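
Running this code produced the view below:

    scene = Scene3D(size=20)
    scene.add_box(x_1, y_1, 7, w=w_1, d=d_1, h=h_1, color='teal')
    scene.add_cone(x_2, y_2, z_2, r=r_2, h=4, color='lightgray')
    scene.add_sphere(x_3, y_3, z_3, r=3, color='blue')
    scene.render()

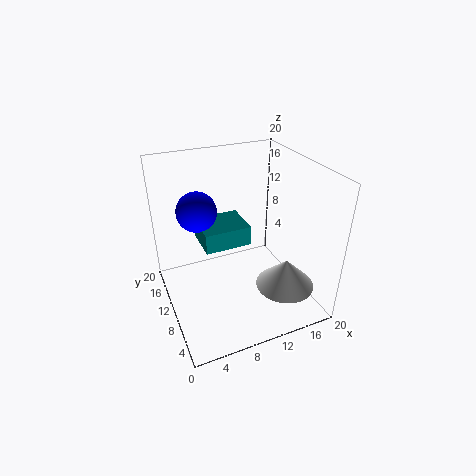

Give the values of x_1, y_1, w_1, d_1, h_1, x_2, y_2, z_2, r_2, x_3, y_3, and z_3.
x_1 = 6
y_1 = 12
w_1 = 7
d_1 = 6
h_1 = 3
x_2 = 15
y_2 = 5
z_2 = 4
r_2 = 4
x_3 = 6
y_3 = 16
z_3 = 12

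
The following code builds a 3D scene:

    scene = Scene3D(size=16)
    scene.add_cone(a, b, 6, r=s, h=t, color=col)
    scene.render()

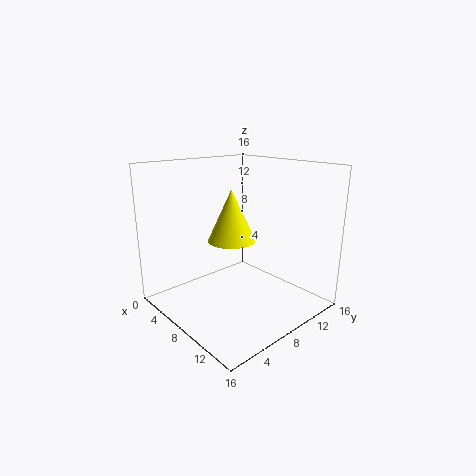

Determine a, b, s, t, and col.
a = 4
b = 10.5
s = 3
t = 6.5
col = 'yellow'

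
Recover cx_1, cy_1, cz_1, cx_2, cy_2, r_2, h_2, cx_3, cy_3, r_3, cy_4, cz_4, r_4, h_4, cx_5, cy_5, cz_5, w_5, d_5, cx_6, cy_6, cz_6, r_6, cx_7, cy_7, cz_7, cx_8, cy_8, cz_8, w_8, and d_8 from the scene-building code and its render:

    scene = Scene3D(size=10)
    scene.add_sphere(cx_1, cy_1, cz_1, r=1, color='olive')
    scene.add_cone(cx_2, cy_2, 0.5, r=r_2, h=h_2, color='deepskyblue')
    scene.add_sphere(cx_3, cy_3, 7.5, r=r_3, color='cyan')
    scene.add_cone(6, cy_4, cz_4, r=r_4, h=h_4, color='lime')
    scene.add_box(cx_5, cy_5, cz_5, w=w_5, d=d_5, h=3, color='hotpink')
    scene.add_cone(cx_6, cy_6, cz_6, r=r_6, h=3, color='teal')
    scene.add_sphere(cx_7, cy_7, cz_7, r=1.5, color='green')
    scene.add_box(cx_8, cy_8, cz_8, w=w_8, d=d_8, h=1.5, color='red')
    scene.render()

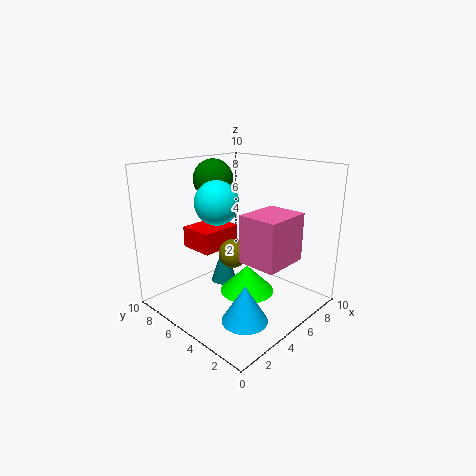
cx_1 = 4.5; cy_1 = 5; cz_1 = 4; cx_2 = 3; cy_2 = 2.5; r_2 = 1.5; h_2 = 2.5; cx_3 = 4; cy_3 = 6; r_3 = 1.5; cy_4 = 5; cz_4 = 0.5; r_4 = 2; h_4 = 2; cx_5 = 3; cy_5 = 0.5; cz_5 = 4.5; w_5 = 3; d_5 = 2.5; cx_6 = 6; cy_6 = 7.5; cz_6 = 0.5; r_6 = 1; cx_7 = 6; cy_7 = 8.5; cz_7 = 8.5; cx_8 = 3; cy_8 = 6; cz_8 = 4; w_8 = 3; d_8 = 2.5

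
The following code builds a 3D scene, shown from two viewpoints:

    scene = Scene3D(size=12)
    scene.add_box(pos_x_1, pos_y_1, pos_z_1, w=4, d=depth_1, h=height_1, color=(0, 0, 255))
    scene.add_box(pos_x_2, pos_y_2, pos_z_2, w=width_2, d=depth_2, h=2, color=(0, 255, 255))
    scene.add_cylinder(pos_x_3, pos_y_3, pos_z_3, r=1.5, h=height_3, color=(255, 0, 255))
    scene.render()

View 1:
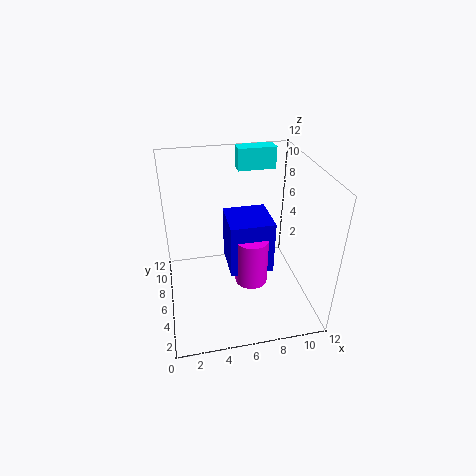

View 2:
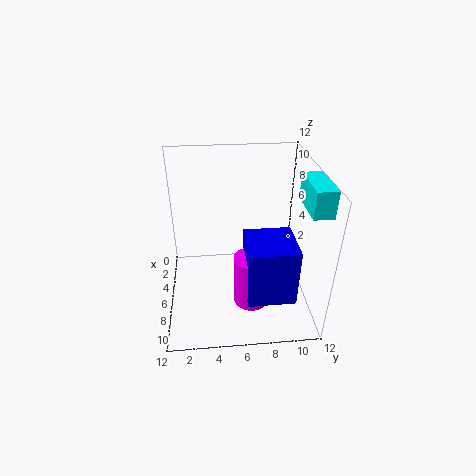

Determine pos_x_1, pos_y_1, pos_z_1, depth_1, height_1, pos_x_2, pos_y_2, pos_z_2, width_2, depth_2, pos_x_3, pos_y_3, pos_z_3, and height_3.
pos_x_1 = 5.5; pos_y_1 = 6.5; pos_z_1 = 1.5; depth_1 = 4; height_1 = 5; pos_x_2 = 7; pos_y_2 = 10.5; pos_z_2 = 10; width_2 = 3.5; depth_2 = 1.5; pos_x_3 = 7.5; pos_y_3 = 7; pos_z_3 = 0.5; height_3 = 4.5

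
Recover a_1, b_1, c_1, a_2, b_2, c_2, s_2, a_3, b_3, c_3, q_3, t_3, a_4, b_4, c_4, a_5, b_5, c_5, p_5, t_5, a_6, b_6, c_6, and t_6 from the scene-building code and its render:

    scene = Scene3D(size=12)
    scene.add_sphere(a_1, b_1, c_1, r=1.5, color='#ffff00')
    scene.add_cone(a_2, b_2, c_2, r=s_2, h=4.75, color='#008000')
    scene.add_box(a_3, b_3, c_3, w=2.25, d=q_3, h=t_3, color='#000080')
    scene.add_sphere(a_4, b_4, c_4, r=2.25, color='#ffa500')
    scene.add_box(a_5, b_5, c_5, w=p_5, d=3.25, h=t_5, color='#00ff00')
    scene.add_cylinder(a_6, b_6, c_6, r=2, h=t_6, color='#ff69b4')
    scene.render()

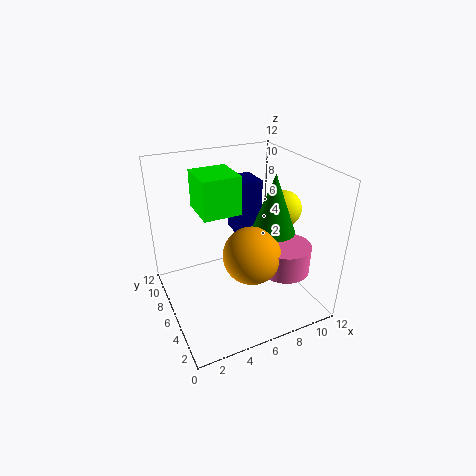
a_1 = 9.75; b_1 = 5.25; c_1 = 8.25; a_2 = 8.25; b_2 = 4.25; c_2 = 7; s_2 = 1.75; a_3 = 7.5; b_3 = 8.75; c_3 = 4.25; q_3 = 2.75; t_3 = 5.25; a_4 = 6; b_4 = 3.5; c_4 = 5.75; a_5 = 2.75; b_5 = 4.75; c_5 = 8.75; p_5 = 3; t_5 = 3; a_6 = 8.75; b_6 = 3; c_6 = 4; t_6 = 2.25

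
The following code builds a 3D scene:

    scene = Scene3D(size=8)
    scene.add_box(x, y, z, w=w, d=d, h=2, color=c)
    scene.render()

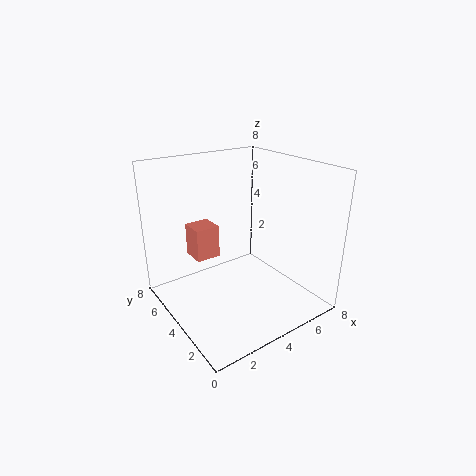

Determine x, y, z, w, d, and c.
x = 2.5, y = 6, z = 2, w = 1.5, d = 1.5, c = 'salmon'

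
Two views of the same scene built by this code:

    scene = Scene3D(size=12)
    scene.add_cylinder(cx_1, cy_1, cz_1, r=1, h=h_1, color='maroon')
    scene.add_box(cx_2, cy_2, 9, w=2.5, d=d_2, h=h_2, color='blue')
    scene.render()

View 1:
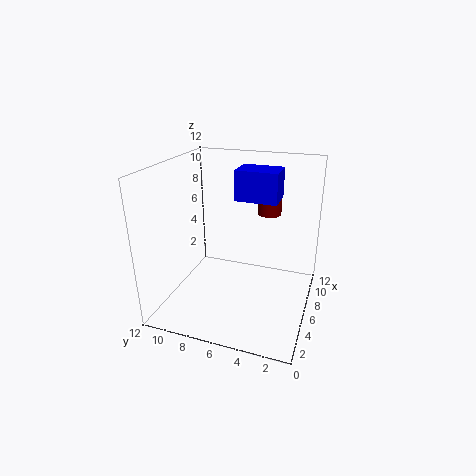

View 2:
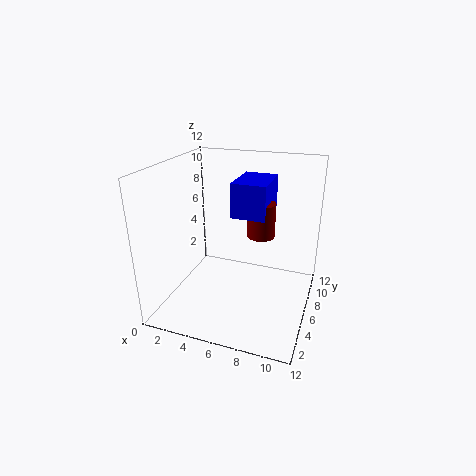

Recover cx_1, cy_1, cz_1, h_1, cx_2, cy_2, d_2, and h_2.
cx_1 = 8.5, cy_1 = 4, cz_1 = 7.5, h_1 = 2.5, cx_2 = 6.5, cy_2 = 3, d_2 = 3.5, h_2 = 2.5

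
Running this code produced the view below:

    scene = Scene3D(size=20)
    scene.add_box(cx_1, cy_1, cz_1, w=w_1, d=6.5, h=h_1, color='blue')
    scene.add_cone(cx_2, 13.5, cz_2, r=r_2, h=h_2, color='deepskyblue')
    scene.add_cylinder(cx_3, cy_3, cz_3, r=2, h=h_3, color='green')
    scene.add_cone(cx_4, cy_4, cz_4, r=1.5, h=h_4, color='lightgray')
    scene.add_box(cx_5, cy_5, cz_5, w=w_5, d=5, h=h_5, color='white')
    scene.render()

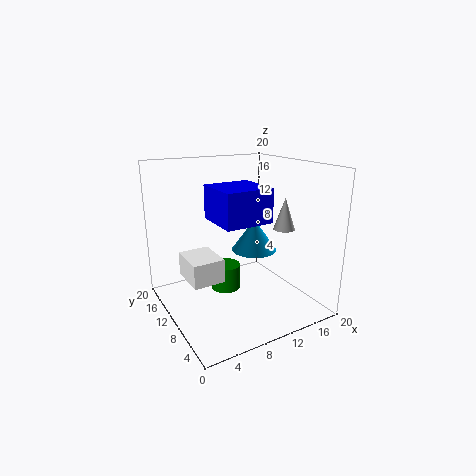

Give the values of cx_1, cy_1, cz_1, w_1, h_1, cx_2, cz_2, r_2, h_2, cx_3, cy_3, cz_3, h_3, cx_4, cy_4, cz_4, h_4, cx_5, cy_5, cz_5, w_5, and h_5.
cx_1 = 6
cy_1 = 5.5
cz_1 = 13
w_1 = 6.5
h_1 = 4.5
cx_2 = 15
cz_2 = 6
r_2 = 3.5
h_2 = 5
cx_3 = 8
cy_3 = 10
cz_3 = 3
h_3 = 3.5
cx_4 = 16
cy_4 = 7.5
cz_4 = 11
h_4 = 4.5
cx_5 = 1.5
cy_5 = 5.5
cz_5 = 6.5
w_5 = 4
h_5 = 3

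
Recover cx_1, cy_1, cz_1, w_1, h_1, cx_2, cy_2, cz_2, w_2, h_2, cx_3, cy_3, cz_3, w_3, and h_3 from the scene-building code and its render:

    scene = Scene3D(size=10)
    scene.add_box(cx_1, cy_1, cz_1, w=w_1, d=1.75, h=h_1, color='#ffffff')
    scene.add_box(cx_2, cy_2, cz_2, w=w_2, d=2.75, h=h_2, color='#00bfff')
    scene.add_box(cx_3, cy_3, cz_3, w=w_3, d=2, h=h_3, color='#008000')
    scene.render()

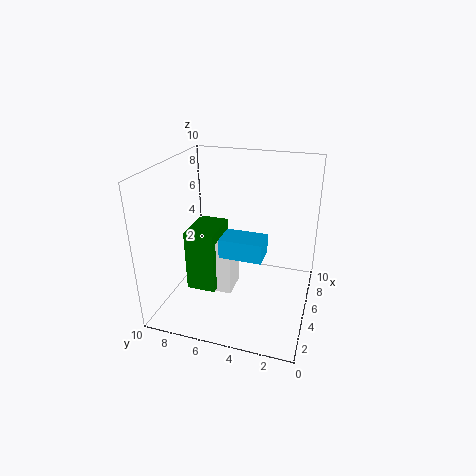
cx_1 = 3.25
cy_1 = 5
cz_1 = 1.5
w_1 = 2
h_1 = 3.75
cx_2 = 2.5
cy_2 = 2.75
cz_2 = 4.75
w_2 = 1.75
h_2 = 1.25
cx_3 = 2.75
cy_3 = 6
cz_3 = 1.75
w_3 = 3
h_3 = 4.25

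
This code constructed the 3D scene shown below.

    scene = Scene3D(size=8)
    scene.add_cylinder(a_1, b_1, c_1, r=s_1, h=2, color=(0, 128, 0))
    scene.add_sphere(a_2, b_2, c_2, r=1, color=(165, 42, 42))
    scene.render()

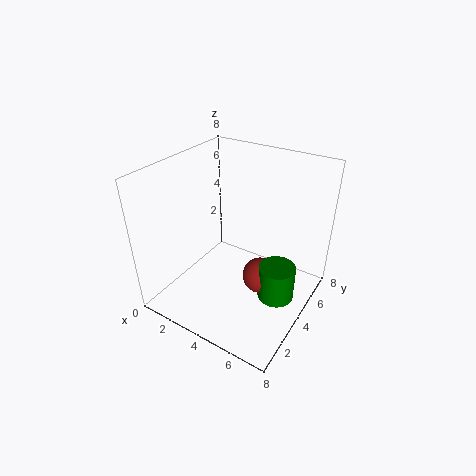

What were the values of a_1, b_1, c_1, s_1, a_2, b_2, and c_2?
a_1 = 6.5, b_1 = 4, c_1 = 1, s_1 = 1, a_2 = 5.5, b_2 = 4, c_2 = 2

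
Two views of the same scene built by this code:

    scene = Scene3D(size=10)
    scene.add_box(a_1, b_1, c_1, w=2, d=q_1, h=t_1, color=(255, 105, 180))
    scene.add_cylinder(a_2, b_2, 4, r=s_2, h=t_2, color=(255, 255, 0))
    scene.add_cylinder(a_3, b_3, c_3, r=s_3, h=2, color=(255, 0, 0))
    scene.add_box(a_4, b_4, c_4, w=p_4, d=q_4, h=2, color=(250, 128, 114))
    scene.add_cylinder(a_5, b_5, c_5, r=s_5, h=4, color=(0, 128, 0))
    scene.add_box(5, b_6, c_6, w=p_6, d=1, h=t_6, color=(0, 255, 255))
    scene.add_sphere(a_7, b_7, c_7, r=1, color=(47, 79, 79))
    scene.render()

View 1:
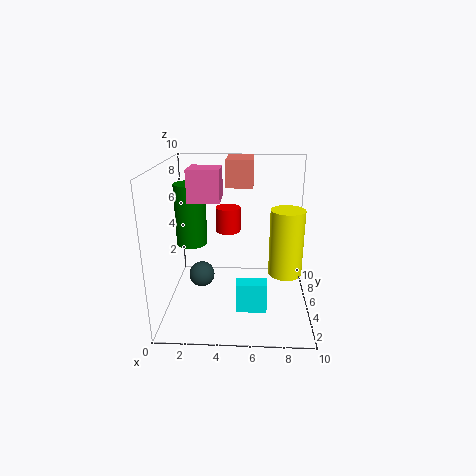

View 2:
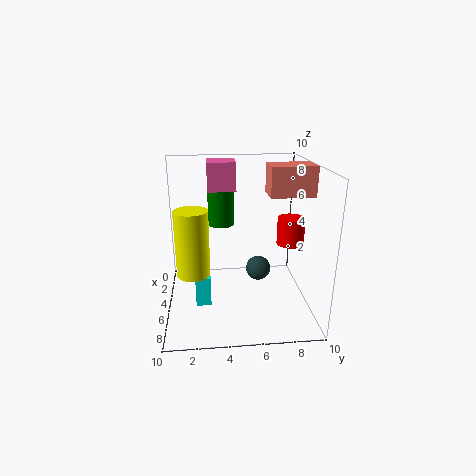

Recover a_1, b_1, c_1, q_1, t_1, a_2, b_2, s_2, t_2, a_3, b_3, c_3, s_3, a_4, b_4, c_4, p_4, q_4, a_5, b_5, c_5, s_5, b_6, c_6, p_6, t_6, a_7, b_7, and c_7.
a_1 = 2, b_1 = 3, c_1 = 8, q_1 = 2, t_1 = 2, a_2 = 8, b_2 = 2, s_2 = 1, t_2 = 4, a_3 = 4, b_3 = 9, c_3 = 4, s_3 = 1, a_4 = 4, b_4 = 7, c_4 = 8, p_4 = 2, q_4 = 3, a_5 = 2, b_5 = 4, c_5 = 5, s_5 = 1, b_6 = 2, c_6 = 1, p_6 = 2, t_6 = 2, a_7 = 2, b_7 = 7, c_7 = 1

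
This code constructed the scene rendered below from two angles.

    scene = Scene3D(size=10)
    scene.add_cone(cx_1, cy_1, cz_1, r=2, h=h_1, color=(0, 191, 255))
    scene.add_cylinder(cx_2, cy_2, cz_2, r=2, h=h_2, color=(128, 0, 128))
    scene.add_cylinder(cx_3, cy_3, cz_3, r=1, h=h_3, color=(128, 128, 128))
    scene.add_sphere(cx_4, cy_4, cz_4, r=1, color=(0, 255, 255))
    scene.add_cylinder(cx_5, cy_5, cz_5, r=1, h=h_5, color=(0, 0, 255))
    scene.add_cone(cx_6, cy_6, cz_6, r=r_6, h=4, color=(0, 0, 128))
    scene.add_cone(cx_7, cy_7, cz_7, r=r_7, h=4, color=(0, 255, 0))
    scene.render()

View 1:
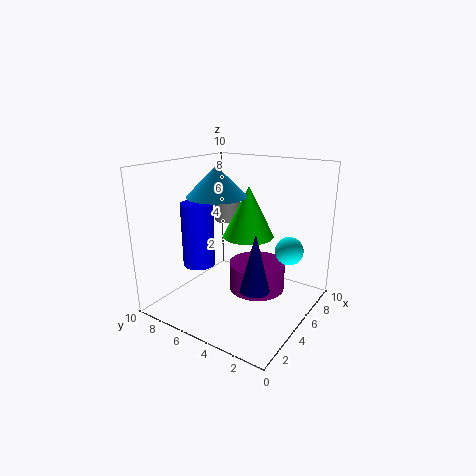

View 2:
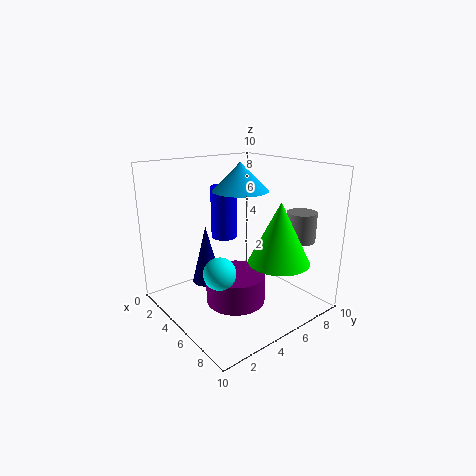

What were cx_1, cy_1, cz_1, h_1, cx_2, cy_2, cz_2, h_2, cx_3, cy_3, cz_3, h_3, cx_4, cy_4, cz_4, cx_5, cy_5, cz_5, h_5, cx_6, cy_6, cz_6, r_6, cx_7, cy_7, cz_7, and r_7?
cx_1 = 4, cy_1 = 6, cz_1 = 8, h_1 = 2, cx_2 = 6, cy_2 = 4, cz_2 = 1, h_2 = 2, cx_3 = 8, cy_3 = 8, cz_3 = 5, h_3 = 2, cx_4 = 7, cy_4 = 2, cz_4 = 4, cx_5 = 2, cy_5 = 6, cz_5 = 4, h_5 = 4, cx_6 = 4, cy_6 = 3, cz_6 = 2, r_6 = 1, cx_7 = 8, cy_7 = 6, cz_7 = 4, r_7 = 2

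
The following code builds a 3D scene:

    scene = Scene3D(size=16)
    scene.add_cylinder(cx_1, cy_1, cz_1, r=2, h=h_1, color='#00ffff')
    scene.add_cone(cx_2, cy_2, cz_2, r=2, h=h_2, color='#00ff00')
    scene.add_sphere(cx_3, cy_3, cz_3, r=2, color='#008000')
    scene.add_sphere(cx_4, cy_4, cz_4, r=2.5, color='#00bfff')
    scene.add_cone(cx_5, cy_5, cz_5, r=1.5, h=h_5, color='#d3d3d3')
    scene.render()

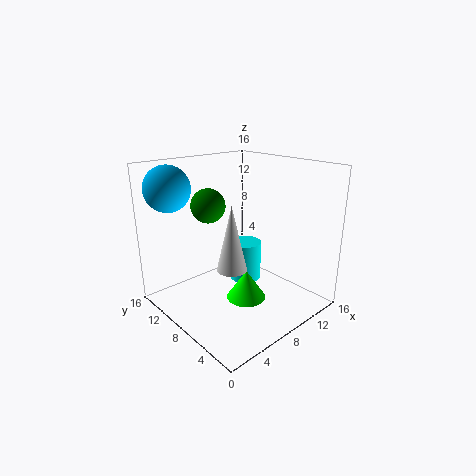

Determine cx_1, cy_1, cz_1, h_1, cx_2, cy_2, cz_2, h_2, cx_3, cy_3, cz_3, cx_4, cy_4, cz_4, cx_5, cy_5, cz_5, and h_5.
cx_1 = 12; cy_1 = 11; cz_1 = 0.5; h_1 = 5; cx_2 = 6; cy_2 = 4.5; cz_2 = 3; h_2 = 3; cx_3 = 7; cy_3 = 12; cz_3 = 11; cx_4 = 2.5; cy_4 = 13; cz_4 = 13.5; cx_5 = 4.5; cy_5 = 5; cz_5 = 6.5; h_5 = 6.5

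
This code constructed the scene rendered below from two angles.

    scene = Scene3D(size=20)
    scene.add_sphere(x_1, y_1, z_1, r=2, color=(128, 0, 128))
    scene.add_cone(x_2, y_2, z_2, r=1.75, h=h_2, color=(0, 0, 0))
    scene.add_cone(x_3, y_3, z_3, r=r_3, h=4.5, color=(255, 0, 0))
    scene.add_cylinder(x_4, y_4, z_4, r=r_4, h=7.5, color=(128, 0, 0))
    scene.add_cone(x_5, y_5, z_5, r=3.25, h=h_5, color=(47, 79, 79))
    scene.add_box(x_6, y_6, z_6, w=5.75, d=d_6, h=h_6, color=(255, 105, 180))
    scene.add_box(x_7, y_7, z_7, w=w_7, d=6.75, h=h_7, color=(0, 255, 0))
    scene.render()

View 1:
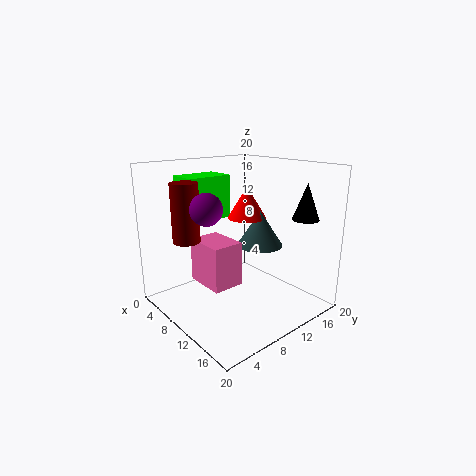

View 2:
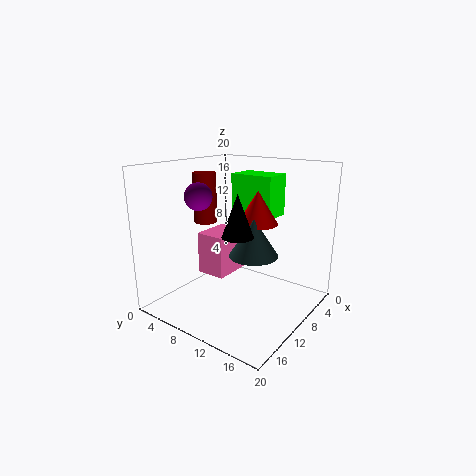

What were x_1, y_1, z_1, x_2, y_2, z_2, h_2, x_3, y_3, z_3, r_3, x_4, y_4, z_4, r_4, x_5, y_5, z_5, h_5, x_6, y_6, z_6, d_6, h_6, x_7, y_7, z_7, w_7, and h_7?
x_1 = 11.25
y_1 = 4
z_1 = 15.25
x_2 = 17.25
y_2 = 15.25
z_2 = 13.25
h_2 = 4.75
x_3 = 9
y_3 = 12.5
z_3 = 12.25
r_3 = 2.75
x_4 = 8.5
y_4 = 2.75
z_4 = 10.75
r_4 = 1.75
x_5 = 11
y_5 = 13.25
z_5 = 8.5
h_5 = 5
x_6 = 6.5
y_6 = 4.5
z_6 = 4.25
d_6 = 4.25
h_6 = 6
x_7 = 1
y_7 = 5.5
z_7 = 11.75
w_7 = 4.5
h_7 = 6.25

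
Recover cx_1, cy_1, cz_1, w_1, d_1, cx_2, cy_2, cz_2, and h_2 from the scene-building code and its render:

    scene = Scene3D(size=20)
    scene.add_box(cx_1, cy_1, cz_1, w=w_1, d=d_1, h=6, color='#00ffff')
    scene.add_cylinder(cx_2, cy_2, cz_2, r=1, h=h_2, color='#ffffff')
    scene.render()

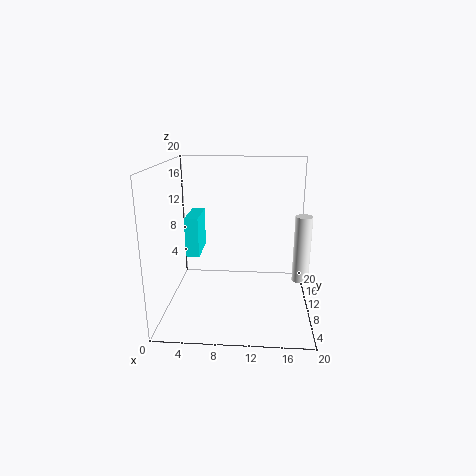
cx_1 = 2, cy_1 = 12, cz_1 = 6, w_1 = 2, d_1 = 6, cx_2 = 18, cy_2 = 4, cz_2 = 7, h_2 = 8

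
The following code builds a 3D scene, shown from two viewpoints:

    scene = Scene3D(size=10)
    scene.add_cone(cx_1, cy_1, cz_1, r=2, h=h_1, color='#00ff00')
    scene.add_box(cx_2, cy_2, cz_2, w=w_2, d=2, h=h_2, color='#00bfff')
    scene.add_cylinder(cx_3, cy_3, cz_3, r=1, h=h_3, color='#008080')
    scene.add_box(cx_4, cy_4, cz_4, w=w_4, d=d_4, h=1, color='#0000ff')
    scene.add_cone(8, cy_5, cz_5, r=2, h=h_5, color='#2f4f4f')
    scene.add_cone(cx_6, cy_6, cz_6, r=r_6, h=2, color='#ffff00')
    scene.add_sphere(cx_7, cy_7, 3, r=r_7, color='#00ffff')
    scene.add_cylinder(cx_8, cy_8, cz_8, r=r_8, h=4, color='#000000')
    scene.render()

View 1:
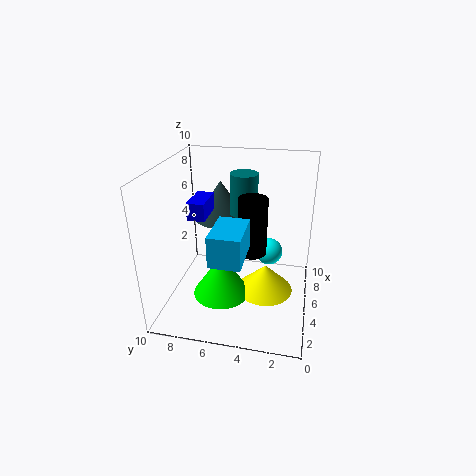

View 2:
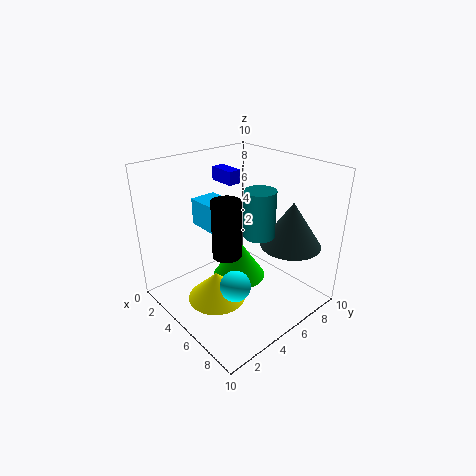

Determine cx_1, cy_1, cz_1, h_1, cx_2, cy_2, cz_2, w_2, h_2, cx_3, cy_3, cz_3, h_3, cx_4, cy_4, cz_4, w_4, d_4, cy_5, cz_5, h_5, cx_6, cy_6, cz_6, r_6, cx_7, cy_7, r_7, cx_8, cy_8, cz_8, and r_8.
cx_1 = 4
cy_1 = 6
cz_1 = 1
h_1 = 3
cx_2 = 1
cy_2 = 4
cz_2 = 5
w_2 = 3
h_2 = 2
cx_3 = 7
cy_3 = 5
cz_3 = 6
h_3 = 3
cx_4 = 1
cy_4 = 6
cz_4 = 8
w_4 = 2
d_4 = 1
cy_5 = 7
cz_5 = 5
h_5 = 3
cx_6 = 5
cy_6 = 3
cz_6 = 1
r_6 = 2
cx_7 = 7
cy_7 = 3
r_7 = 1
cx_8 = 5
cy_8 = 4
cz_8 = 4
r_8 = 1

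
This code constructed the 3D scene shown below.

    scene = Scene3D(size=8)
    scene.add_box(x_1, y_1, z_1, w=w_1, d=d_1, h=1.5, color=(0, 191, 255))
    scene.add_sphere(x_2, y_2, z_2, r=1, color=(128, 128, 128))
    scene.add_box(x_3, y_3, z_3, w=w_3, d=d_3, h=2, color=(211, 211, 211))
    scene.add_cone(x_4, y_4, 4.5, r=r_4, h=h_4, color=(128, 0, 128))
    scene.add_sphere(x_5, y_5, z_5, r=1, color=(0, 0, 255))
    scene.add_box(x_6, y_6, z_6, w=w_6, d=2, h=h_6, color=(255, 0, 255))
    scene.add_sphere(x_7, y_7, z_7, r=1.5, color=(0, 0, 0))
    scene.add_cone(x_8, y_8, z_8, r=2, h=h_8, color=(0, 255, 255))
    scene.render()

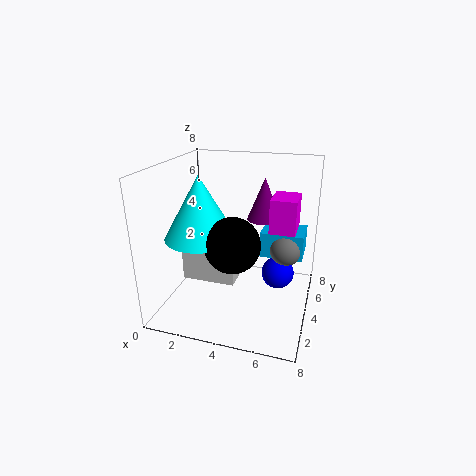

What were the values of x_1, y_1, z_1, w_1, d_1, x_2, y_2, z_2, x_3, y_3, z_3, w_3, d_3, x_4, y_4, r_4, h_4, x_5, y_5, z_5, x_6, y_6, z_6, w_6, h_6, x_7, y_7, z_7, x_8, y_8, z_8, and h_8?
x_1 = 5
y_1 = 5
z_1 = 2.5
w_1 = 2.5
d_1 = 2
x_2 = 6.5
y_2 = 5.5
z_2 = 3
x_3 = 1
y_3 = 3
z_3 = 1.5
w_3 = 3
d_3 = 2
x_4 = 5
y_4 = 6
r_4 = 1
h_4 = 2.5
x_5 = 6
y_5 = 6
z_5 = 1
x_6 = 5.5
y_6 = 5
z_6 = 4
w_6 = 1.5
h_6 = 2
x_7 = 4
y_7 = 3
z_7 = 4
x_8 = 2
y_8 = 3.5
z_8 = 4
h_8 = 3.5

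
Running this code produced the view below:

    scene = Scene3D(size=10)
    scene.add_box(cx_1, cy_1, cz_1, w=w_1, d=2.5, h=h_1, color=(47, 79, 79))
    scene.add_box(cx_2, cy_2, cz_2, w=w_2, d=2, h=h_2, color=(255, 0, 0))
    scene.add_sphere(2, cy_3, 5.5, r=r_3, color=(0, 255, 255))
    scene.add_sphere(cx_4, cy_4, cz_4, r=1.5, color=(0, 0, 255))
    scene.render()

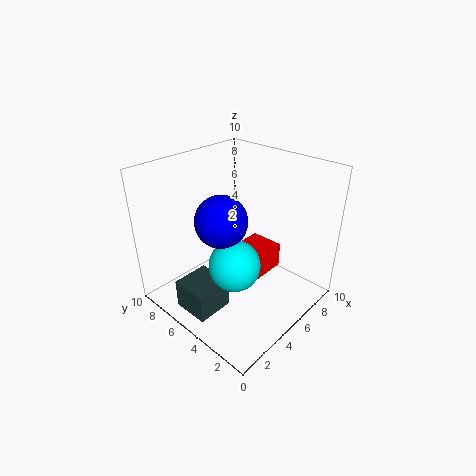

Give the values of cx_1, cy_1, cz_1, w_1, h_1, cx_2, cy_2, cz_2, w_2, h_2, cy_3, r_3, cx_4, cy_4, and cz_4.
cx_1 = 0.5, cy_1 = 4, cz_1 = 1, w_1 = 2.5, h_1 = 2, cx_2 = 2.5, cy_2 = 1.5, cz_2 = 4.5, w_2 = 2.5, h_2 = 1.5, cy_3 = 2.5, r_3 = 1.5, cx_4 = 2, cy_4 = 3.5, cz_4 = 8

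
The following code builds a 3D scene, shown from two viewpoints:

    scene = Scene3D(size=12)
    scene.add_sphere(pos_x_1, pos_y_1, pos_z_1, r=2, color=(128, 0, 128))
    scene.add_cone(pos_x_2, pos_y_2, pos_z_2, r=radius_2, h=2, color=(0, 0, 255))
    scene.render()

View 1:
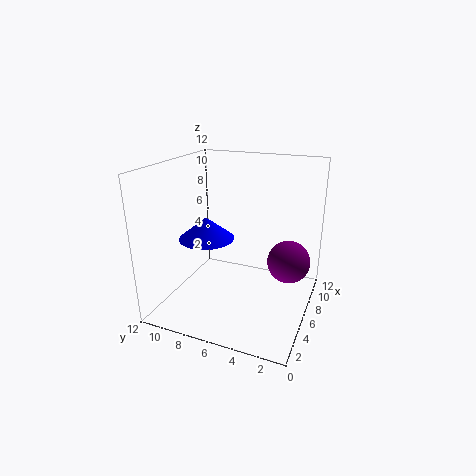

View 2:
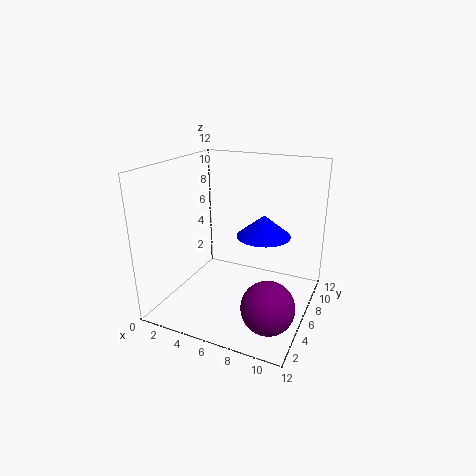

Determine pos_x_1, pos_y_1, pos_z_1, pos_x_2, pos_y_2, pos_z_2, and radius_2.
pos_x_1 = 10, pos_y_1 = 2.5, pos_z_1 = 2.5, pos_x_2 = 7, pos_y_2 = 9.5, pos_z_2 = 5, radius_2 = 2.5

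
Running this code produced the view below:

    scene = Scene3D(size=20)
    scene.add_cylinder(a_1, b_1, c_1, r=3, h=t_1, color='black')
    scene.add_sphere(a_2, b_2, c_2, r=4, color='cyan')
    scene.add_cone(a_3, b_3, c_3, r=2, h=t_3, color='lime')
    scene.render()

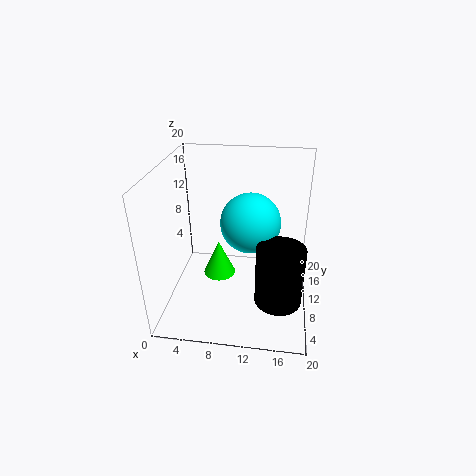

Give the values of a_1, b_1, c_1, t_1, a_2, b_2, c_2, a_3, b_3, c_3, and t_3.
a_1 = 16; b_1 = 4.5; c_1 = 4.5; t_1 = 7.75; a_2 = 11.75; b_2 = 9.5; c_2 = 12.75; a_3 = 8.25; b_3 = 5.5; c_3 = 7.5; t_3 = 4.5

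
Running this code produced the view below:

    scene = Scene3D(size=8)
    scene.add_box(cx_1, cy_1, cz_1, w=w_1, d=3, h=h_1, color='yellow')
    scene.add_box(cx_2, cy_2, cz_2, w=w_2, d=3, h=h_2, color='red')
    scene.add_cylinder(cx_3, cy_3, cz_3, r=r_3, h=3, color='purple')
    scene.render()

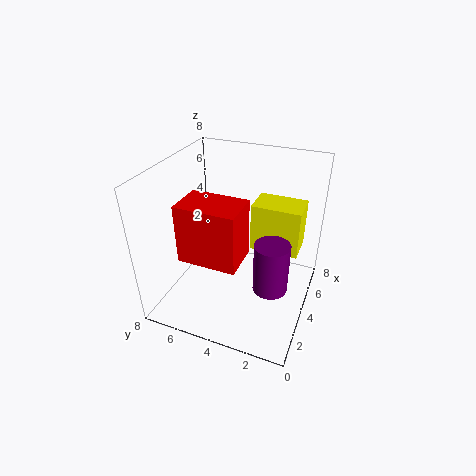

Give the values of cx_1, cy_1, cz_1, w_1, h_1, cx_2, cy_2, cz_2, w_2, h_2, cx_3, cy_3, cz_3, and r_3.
cx_1 = 6
cy_1 = 1
cz_1 = 2
w_1 = 2
h_1 = 3
cx_2 = 1
cy_2 = 3
cz_2 = 4
w_2 = 2
h_2 = 3
cx_3 = 4
cy_3 = 2
cz_3 = 1
r_3 = 1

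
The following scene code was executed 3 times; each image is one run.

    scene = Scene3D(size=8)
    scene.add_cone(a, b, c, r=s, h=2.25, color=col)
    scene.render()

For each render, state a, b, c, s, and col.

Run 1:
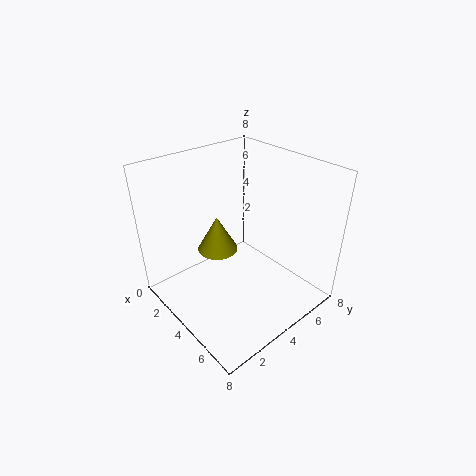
a = 1.75
b = 4.25
c = 2
s = 1.25
col = 'olive'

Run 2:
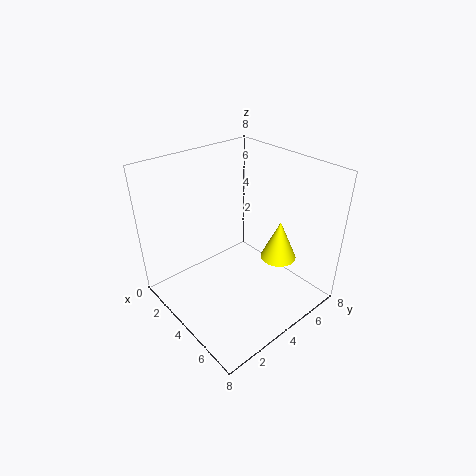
a = 5.5
b = 5.75
c = 2.75
s = 1
col = 'yellow'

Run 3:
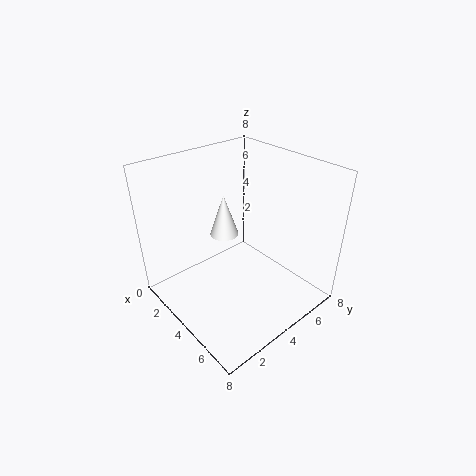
a = 3.75
b = 3.25
c = 4.5
s = 0.75
col = 'white'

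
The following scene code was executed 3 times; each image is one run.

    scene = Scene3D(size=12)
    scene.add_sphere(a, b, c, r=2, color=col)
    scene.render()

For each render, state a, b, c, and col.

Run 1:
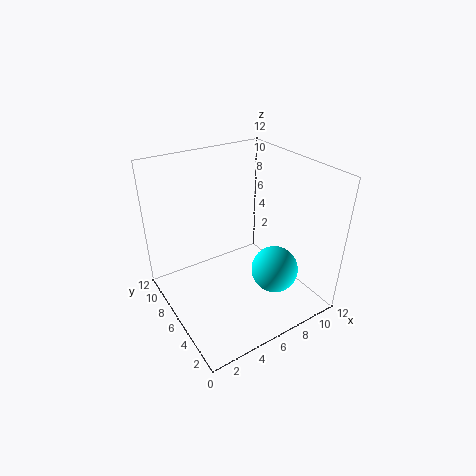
a = 8.5; b = 4; c = 3; col = 'cyan'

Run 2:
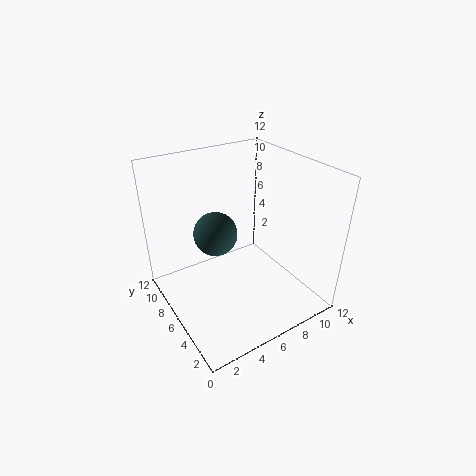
a = 5.5; b = 9; c = 5; col = 'darkslategray'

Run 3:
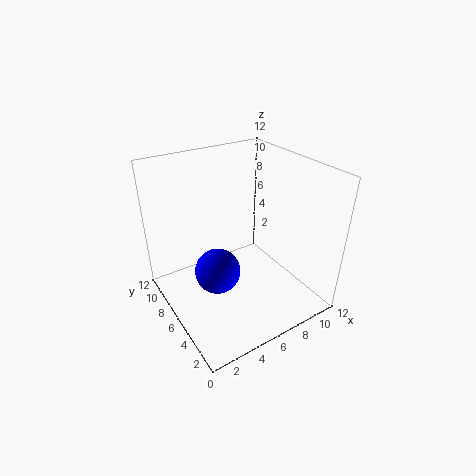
a = 4.5; b = 7; c = 2.5; col = 'blue'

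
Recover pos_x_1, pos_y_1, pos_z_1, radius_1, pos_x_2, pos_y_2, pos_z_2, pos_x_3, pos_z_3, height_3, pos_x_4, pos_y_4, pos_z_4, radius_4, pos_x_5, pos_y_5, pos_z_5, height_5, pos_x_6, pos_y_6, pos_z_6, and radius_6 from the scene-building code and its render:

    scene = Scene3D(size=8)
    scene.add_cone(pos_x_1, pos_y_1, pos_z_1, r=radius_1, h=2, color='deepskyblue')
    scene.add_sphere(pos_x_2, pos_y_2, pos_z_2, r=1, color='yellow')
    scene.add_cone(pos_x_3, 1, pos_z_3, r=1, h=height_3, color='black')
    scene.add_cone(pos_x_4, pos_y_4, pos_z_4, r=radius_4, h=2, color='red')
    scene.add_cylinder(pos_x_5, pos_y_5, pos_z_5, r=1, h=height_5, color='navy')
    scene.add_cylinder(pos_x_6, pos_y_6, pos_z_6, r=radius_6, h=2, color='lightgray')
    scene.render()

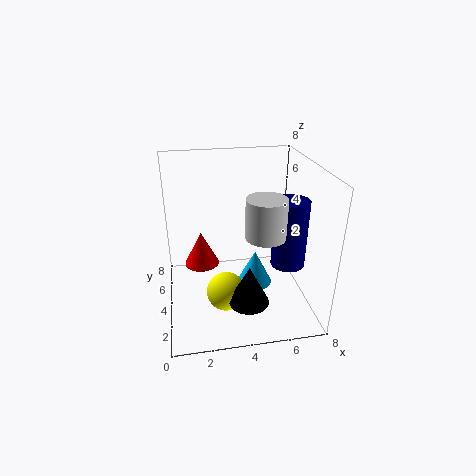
pos_x_1 = 5, pos_y_1 = 4, pos_z_1 = 1, radius_1 = 1, pos_x_2 = 3, pos_y_2 = 2, pos_z_2 = 2, pos_x_3 = 4, pos_z_3 = 2, height_3 = 2, pos_x_4 = 2, pos_y_4 = 5, pos_z_4 = 2, radius_4 = 1, pos_x_5 = 7, pos_y_5 = 4, pos_z_5 = 2, height_5 = 4, pos_x_6 = 5, pos_y_6 = 2, pos_z_6 = 5, radius_6 = 1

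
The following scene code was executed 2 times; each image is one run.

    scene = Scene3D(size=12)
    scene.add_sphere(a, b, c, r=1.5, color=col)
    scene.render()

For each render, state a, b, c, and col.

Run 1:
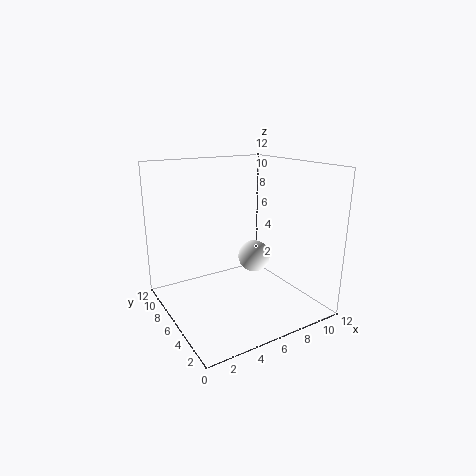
a = 9
b = 8
c = 3
col = 'white'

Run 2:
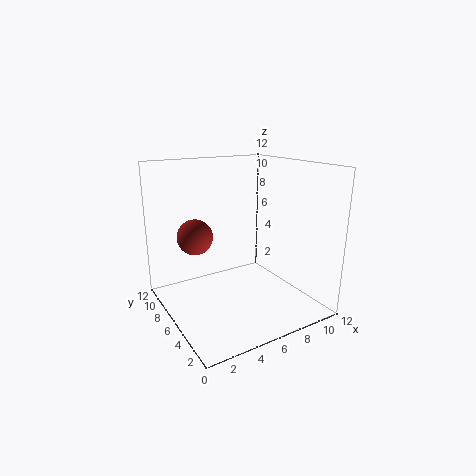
a = 3
b = 8
c = 6
col = 'brown'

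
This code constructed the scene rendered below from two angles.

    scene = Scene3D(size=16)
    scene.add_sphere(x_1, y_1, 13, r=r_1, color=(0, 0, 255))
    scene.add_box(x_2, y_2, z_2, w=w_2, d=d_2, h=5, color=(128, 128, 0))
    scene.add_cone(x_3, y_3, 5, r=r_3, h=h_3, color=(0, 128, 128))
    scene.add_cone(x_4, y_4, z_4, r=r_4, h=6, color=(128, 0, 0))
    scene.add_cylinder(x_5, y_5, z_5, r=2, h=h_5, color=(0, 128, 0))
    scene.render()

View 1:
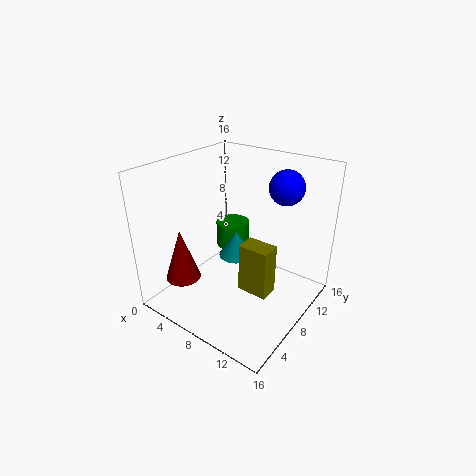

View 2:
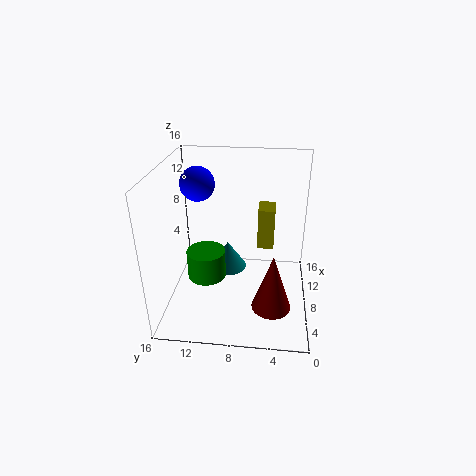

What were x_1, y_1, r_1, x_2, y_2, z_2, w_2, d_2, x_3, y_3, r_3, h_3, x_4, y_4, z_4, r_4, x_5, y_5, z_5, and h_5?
x_1 = 11; y_1 = 13; r_1 = 2; x_2 = 11; y_2 = 4; z_2 = 5; w_2 = 3; d_2 = 2; x_3 = 7; y_3 = 9; r_3 = 2; h_3 = 3; x_4 = 3; y_4 = 4; z_4 = 3; r_4 = 2; x_5 = 5; y_5 = 11; z_5 = 5; h_5 = 3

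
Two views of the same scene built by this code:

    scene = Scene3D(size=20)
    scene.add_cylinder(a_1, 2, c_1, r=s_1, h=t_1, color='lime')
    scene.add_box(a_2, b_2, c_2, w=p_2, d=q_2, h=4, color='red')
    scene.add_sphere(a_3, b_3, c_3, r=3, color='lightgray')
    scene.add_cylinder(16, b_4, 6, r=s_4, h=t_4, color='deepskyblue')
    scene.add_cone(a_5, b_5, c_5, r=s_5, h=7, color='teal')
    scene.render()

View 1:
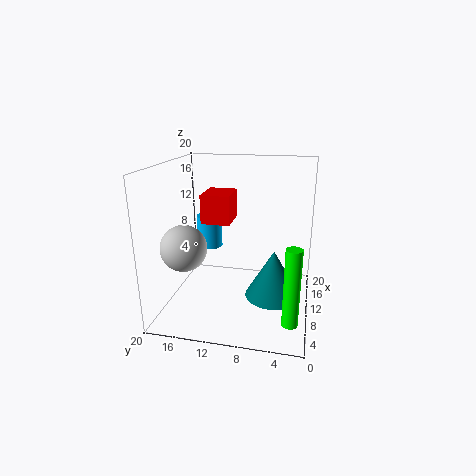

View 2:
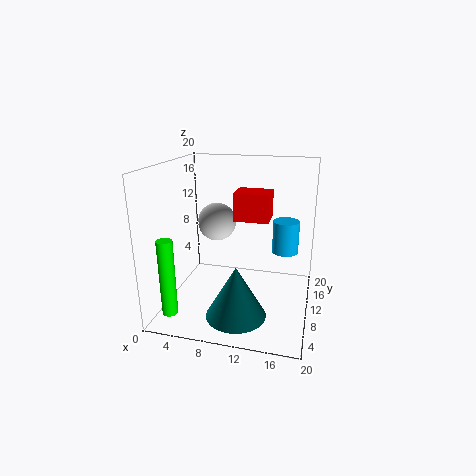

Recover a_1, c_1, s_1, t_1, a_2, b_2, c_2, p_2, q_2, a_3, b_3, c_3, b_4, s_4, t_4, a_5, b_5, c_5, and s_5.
a_1 = 3
c_1 = 2
s_1 = 1
t_1 = 10
a_2 = 9
b_2 = 11
c_2 = 12
p_2 = 5
q_2 = 4
a_3 = 5
b_3 = 16
c_3 = 10
b_4 = 16
s_4 = 2
t_4 = 5
a_5 = 11
b_5 = 5
c_5 = 1
s_5 = 4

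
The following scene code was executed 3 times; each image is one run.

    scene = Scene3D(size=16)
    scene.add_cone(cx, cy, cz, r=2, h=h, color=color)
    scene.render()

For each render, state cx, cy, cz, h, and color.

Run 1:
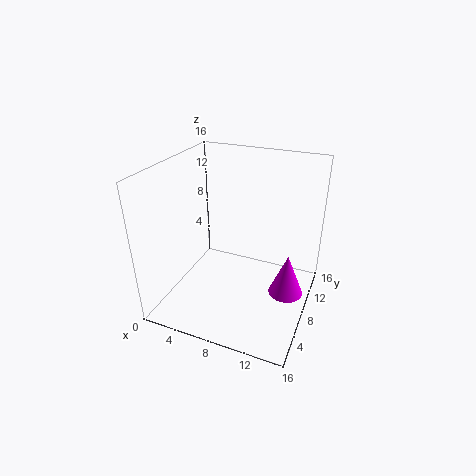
cx = 13.5
cy = 9.5
cz = 1
h = 5
color = 'magenta'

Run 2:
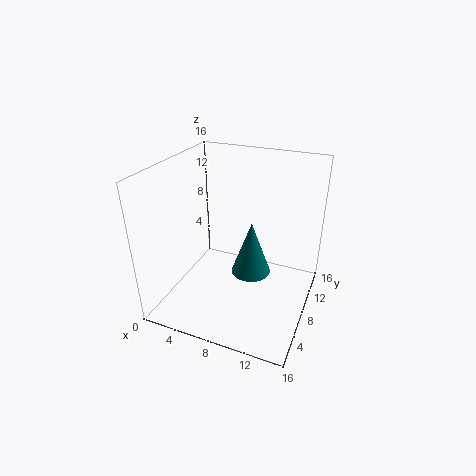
cx = 10.5
cy = 5.5
cz = 6
h = 5.5
color = 'teal'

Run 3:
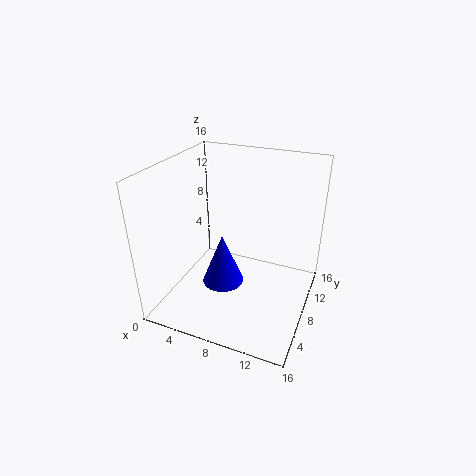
cx = 8.5
cy = 3
cz = 6
h = 5
color = 'blue'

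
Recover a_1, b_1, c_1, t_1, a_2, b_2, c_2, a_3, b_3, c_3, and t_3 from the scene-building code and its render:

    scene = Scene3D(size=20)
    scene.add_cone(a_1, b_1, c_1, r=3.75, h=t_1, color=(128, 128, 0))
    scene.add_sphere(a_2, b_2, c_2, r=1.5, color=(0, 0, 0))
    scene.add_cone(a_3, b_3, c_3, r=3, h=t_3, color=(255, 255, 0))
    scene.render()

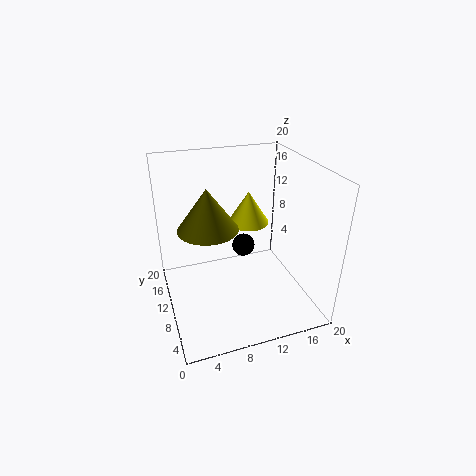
a_1 = 5.25; b_1 = 7.5; c_1 = 13.5; t_1 = 5.25; a_2 = 10.25; b_2 = 8.5; c_2 = 9.75; a_3 = 12.75; b_3 = 13.25; c_3 = 10.5; t_3 = 4.75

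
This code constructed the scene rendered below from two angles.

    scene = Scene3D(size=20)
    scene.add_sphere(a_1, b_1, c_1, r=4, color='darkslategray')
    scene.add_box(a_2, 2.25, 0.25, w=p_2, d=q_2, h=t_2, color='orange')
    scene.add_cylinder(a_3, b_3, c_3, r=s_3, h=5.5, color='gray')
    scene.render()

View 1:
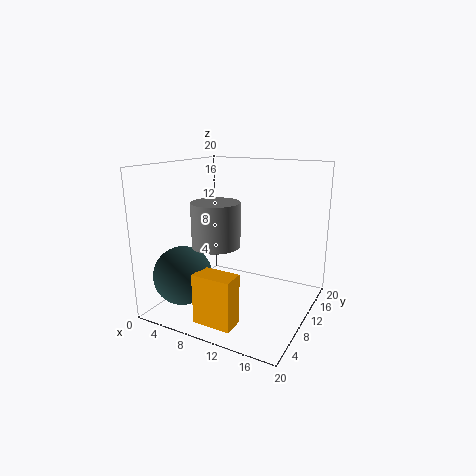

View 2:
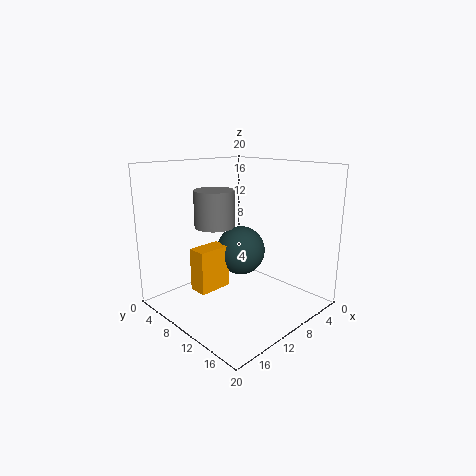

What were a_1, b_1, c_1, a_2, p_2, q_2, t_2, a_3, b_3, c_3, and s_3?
a_1 = 4.25
b_1 = 4.75
c_1 = 5.25
a_2 = 7.5
p_2 = 5.25
q_2 = 3
t_2 = 6.75
a_3 = 9.75
b_3 = 4.75
c_3 = 10.5
s_3 = 3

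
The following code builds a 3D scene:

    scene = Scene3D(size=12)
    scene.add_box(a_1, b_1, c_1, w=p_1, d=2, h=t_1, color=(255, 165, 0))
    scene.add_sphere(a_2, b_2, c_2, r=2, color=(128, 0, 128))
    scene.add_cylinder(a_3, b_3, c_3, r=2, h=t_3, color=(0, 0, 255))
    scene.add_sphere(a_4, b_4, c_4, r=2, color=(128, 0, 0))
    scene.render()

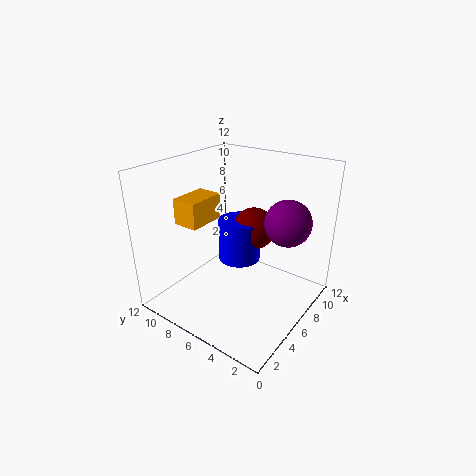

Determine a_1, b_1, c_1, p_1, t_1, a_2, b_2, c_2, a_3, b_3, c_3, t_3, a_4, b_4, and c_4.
a_1 = 2, b_1 = 7, c_1 = 8, p_1 = 3, t_1 = 2, a_2 = 9, b_2 = 3, c_2 = 7, a_3 = 9, b_3 = 8, c_3 = 2, t_3 = 4, a_4 = 10, b_4 = 7, c_4 = 5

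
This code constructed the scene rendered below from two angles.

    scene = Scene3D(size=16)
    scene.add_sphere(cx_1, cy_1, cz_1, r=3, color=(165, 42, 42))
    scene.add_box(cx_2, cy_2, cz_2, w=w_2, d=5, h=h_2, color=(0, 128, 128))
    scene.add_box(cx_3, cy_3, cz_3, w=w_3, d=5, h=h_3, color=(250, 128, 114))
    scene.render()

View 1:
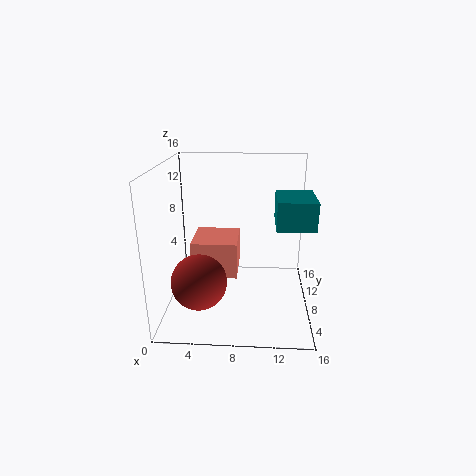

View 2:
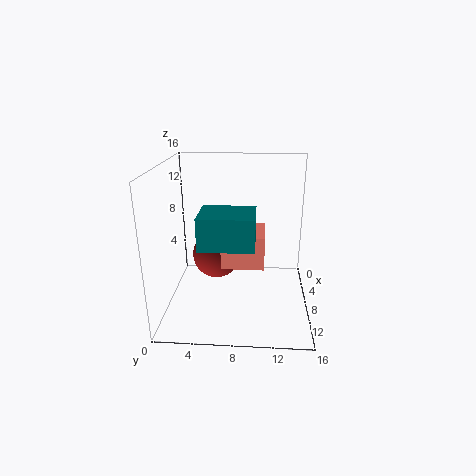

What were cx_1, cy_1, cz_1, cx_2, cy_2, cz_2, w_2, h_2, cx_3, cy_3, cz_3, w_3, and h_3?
cx_1 = 4; cy_1 = 5; cz_1 = 4; cx_2 = 12; cy_2 = 5; cz_2 = 10; w_2 = 4; h_2 = 3; cx_3 = 3; cy_3 = 6; cz_3 = 4; w_3 = 5; h_3 = 4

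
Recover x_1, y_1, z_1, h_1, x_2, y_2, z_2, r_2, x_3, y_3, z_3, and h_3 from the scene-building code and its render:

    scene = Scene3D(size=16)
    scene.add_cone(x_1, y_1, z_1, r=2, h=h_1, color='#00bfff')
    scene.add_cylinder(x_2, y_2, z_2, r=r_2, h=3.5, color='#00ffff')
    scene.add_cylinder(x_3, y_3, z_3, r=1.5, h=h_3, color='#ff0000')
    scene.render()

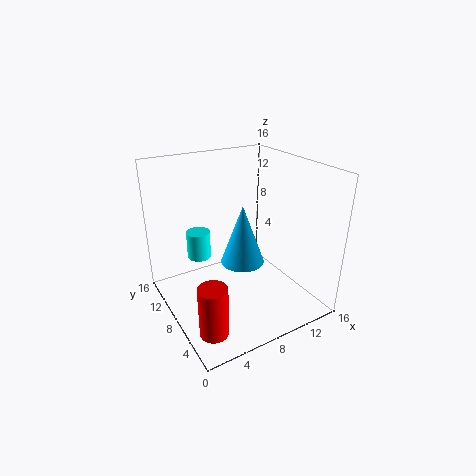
x_1 = 5.5; y_1 = 3; z_1 = 8.5; h_1 = 5.5; x_2 = 6; y_2 = 14.5; z_2 = 3; r_2 = 1.5; x_3 = 2.5; y_3 = 3.5; z_3 = 0.5; h_3 = 5.5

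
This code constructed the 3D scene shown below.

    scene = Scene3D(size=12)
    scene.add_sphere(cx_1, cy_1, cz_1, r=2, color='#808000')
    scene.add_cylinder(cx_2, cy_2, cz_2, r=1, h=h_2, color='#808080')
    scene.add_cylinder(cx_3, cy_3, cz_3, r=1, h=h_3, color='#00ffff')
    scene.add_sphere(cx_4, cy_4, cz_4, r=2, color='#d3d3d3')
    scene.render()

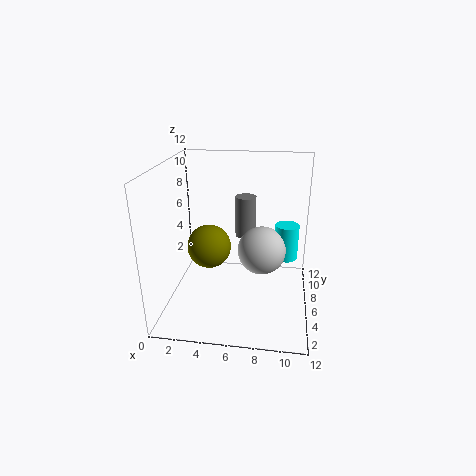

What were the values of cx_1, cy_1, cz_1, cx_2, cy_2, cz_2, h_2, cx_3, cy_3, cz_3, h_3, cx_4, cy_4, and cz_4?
cx_1 = 3
cy_1 = 8
cz_1 = 4
cx_2 = 6
cy_2 = 11
cz_2 = 4
h_2 = 4
cx_3 = 10
cy_3 = 7
cz_3 = 4
h_3 = 3
cx_4 = 8
cy_4 = 6
cz_4 = 5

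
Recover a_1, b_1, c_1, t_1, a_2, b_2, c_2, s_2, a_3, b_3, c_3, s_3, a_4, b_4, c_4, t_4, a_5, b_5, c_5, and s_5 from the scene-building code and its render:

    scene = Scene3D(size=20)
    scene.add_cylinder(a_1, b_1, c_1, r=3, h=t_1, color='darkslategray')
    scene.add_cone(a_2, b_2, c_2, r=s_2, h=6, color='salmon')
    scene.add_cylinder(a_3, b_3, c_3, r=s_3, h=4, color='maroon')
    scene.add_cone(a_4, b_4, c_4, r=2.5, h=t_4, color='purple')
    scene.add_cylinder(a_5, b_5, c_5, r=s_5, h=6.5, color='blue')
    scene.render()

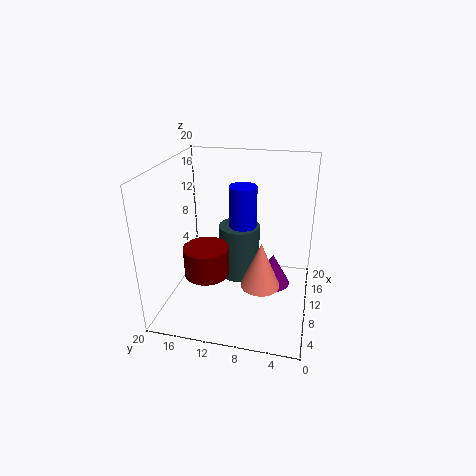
a_1 = 13; b_1 = 10.5; c_1 = 2.5; t_1 = 8; a_2 = 5.5; b_2 = 6; c_2 = 6; s_2 = 2.5; a_3 = 6.5; b_3 = 13.5; c_3 = 6; s_3 = 3; a_4 = 10; b_4 = 5; c_4 = 3.5; t_4 = 4.5; a_5 = 13; b_5 = 10; c_5 = 10; s_5 = 2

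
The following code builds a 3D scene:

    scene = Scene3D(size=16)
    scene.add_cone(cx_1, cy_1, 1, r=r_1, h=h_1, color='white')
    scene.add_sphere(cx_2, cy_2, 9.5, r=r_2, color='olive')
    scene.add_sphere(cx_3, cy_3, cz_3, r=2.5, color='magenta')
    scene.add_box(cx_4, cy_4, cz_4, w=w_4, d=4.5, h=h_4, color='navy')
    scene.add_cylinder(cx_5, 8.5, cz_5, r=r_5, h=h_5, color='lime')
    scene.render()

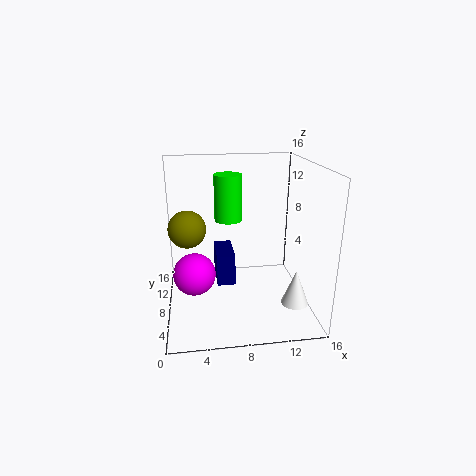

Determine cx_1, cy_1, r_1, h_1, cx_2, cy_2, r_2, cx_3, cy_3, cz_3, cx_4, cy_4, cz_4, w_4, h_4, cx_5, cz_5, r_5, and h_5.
cx_1 = 14; cy_1 = 5; r_1 = 1.5; h_1 = 4; cx_2 = 2.5; cy_2 = 7.5; r_2 = 2; cx_3 = 3; cy_3 = 9.5; cz_3 = 3; cx_4 = 5.5; cy_4 = 6.5; cz_4 = 3; w_4 = 2; h_4 = 3.5; cx_5 = 7; cz_5 = 10; r_5 = 1.5; h_5 = 5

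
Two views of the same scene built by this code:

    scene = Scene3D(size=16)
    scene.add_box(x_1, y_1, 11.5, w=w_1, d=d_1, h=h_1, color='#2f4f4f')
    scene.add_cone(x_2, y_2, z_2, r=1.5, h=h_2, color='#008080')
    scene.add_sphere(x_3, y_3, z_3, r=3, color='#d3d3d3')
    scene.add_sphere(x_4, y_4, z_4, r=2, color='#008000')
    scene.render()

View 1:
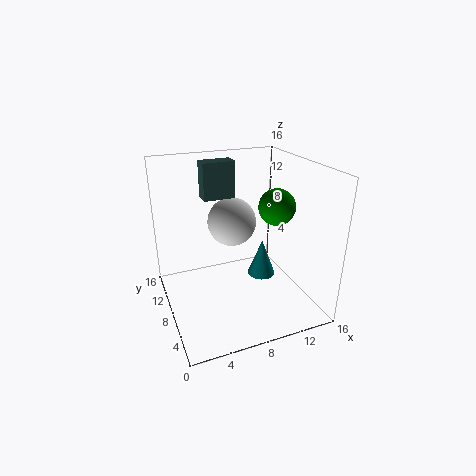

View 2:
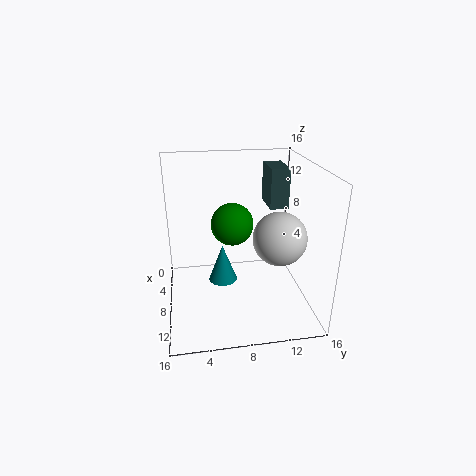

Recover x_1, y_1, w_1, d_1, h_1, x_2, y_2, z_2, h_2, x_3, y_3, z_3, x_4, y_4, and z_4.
x_1 = 5.25, y_1 = 11.25, w_1 = 3.75, d_1 = 2, h_1 = 4.25, x_2 = 10, y_2 = 6, z_2 = 4.25, h_2 = 4, x_3 = 9, y_3 = 12.5, z_3 = 8, x_4 = 12, y_4 = 6.75, z_4 = 11.5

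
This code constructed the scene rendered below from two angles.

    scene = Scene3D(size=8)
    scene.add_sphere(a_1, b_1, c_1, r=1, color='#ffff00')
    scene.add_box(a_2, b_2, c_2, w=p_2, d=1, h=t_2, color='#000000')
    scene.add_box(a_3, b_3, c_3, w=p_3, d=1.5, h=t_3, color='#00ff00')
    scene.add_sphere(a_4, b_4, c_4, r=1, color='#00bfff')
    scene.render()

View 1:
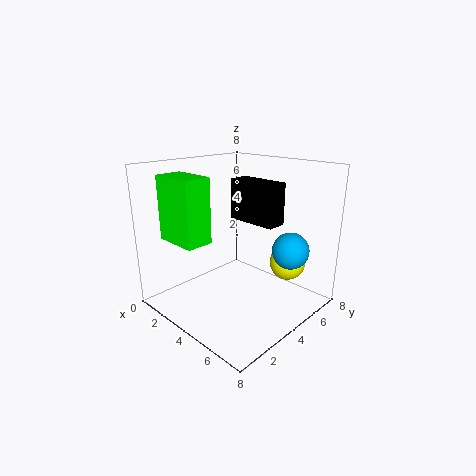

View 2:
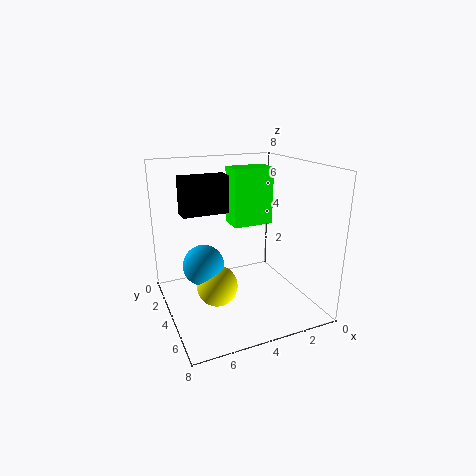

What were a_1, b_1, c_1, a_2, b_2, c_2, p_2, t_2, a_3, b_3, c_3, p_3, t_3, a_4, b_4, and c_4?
a_1 = 6
b_1 = 6
c_1 = 2.5
a_2 = 4.5
b_2 = 3
c_2 = 5.5
p_2 = 2.5
t_2 = 2
a_3 = 1
b_3 = 1
c_3 = 4
p_3 = 2.5
t_3 = 3.5
a_4 = 6.5
b_4 = 5.5
c_4 = 3.5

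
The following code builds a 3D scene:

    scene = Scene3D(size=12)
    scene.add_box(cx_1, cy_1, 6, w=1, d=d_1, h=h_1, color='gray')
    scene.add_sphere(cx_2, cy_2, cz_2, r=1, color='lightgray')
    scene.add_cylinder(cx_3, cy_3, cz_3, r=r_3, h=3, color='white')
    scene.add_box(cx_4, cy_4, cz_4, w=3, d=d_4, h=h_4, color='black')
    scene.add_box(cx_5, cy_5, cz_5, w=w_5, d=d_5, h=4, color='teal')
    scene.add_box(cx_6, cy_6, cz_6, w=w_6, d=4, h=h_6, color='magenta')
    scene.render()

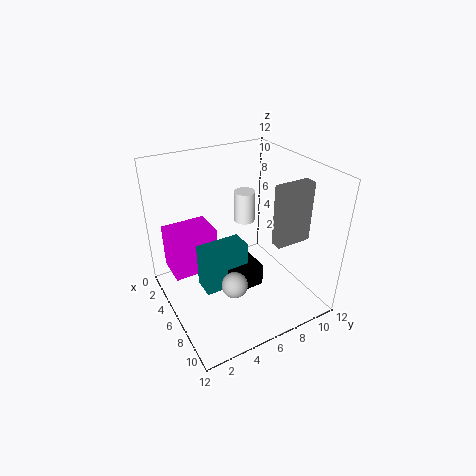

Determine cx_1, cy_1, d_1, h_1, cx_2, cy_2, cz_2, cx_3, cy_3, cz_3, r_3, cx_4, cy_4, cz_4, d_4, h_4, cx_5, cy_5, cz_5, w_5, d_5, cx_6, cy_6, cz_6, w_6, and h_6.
cx_1 = 8, cy_1 = 8, d_1 = 3, h_1 = 5, cx_2 = 9, cy_2 = 4, cz_2 = 4, cx_3 = 2, cy_3 = 9, cz_3 = 5, r_3 = 1, cx_4 = 4, cy_4 = 5, cz_4 = 1, d_4 = 3, h_4 = 2, cx_5 = 4, cy_5 = 3, cz_5 = 1, w_5 = 2, d_5 = 4, cx_6 = 1, cy_6 = 1, cz_6 = 2, w_6 = 3, h_6 = 4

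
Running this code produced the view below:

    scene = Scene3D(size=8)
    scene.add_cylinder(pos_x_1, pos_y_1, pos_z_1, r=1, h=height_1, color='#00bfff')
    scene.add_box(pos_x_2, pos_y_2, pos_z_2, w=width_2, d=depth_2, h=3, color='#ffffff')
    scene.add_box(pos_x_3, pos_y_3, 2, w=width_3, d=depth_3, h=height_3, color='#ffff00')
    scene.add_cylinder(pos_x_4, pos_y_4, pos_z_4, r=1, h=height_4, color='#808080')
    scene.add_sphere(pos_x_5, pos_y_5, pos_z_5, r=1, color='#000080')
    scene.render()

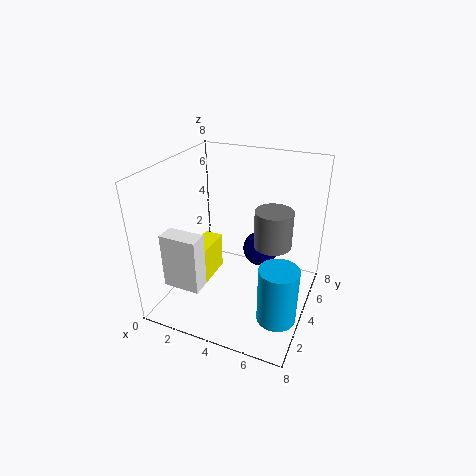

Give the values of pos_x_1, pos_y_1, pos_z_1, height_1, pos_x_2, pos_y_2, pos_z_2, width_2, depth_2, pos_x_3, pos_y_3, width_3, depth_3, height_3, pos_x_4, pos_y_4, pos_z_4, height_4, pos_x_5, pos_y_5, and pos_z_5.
pos_x_1 = 7; pos_y_1 = 2; pos_z_1 = 1; height_1 = 3; pos_x_2 = 1; pos_y_2 = 1; pos_z_2 = 2; width_2 = 2; depth_2 = 1; pos_x_3 = 2; pos_y_3 = 2; width_3 = 1; depth_3 = 2; height_3 = 2; pos_x_4 = 6; pos_y_4 = 4; pos_z_4 = 4; height_4 = 2; pos_x_5 = 5; pos_y_5 = 5; pos_z_5 = 3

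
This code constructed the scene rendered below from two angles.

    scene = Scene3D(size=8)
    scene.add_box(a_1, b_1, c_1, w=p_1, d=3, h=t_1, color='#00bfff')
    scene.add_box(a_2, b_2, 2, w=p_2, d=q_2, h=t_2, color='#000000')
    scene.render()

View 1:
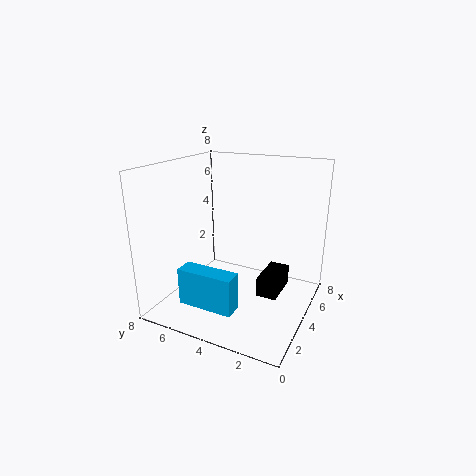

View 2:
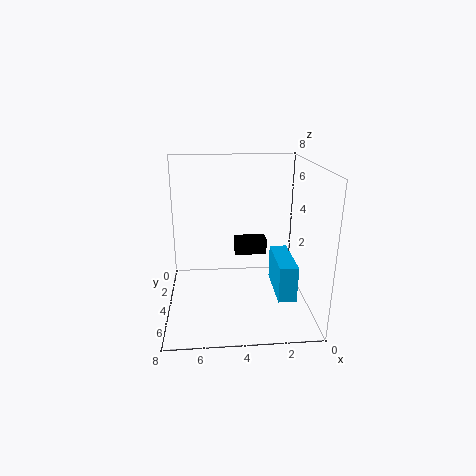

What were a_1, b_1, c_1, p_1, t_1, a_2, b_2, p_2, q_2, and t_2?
a_1 = 1, b_1 = 3, c_1 = 1, p_1 = 1, t_1 = 2, a_2 = 2, b_2 = 1, p_2 = 2, q_2 = 1, t_2 = 1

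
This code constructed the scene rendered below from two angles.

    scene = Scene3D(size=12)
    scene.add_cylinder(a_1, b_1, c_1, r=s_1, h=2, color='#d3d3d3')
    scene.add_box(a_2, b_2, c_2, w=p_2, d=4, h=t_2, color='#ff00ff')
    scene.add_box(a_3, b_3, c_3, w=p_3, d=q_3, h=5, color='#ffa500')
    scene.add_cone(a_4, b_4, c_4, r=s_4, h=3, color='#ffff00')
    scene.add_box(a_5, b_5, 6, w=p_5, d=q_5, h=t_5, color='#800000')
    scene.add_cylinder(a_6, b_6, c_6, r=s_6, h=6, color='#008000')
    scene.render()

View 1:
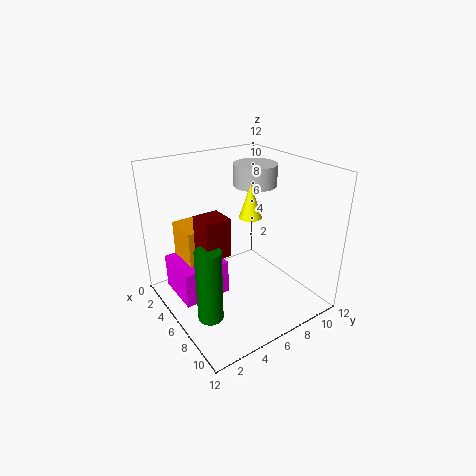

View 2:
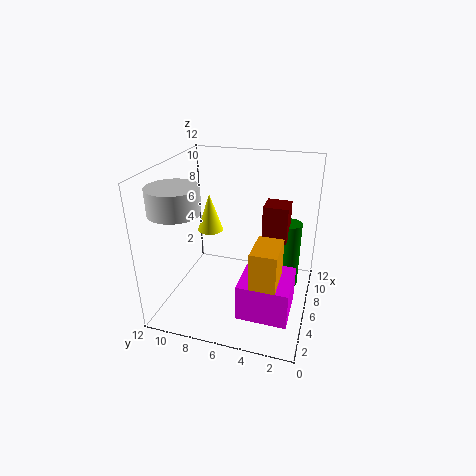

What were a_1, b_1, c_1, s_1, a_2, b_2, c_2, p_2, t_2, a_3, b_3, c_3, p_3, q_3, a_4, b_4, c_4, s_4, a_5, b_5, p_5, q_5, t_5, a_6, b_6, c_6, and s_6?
a_1 = 3, b_1 = 10, c_1 = 9, s_1 = 2, a_2 = 2, b_2 = 1, c_2 = 1, p_2 = 4, t_2 = 3, a_3 = 2, b_3 = 2, c_3 = 2, p_3 = 3, q_3 = 2, a_4 = 5, b_4 = 8, c_4 = 7, s_4 = 1, a_5 = 6, b_5 = 2, p_5 = 2, q_5 = 2, t_5 = 3, a_6 = 8, b_6 = 2, c_6 = 1, s_6 = 1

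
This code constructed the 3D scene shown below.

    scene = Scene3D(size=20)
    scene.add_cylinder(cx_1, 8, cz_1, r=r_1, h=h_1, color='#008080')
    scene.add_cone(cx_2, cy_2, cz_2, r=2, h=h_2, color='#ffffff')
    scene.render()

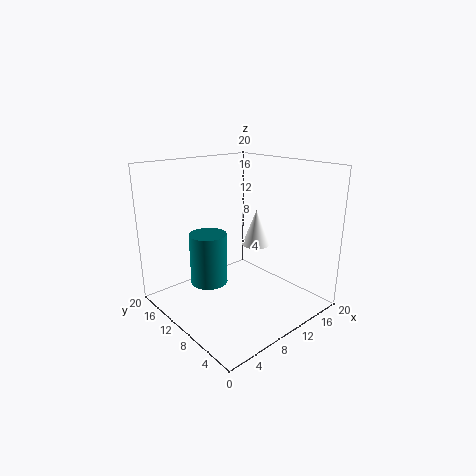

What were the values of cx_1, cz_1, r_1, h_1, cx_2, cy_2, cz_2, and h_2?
cx_1 = 3.5; cz_1 = 6.5; r_1 = 2.25; h_1 = 6.25; cx_2 = 13.75; cy_2 = 10.25; cz_2 = 8; h_2 = 5.25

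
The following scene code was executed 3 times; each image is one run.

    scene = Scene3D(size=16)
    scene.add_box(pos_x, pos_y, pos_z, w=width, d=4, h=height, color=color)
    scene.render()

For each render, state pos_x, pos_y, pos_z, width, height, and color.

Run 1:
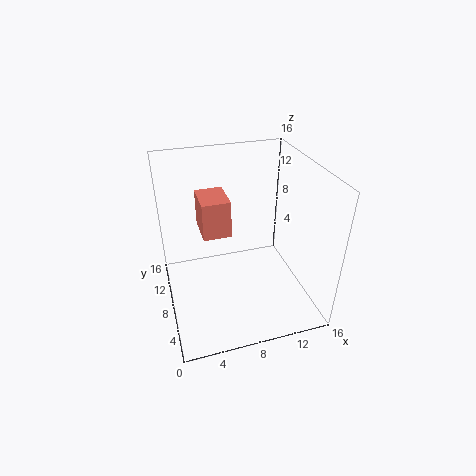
pos_x = 4; pos_y = 7; pos_z = 9; width = 3; height = 4; color = 'salmon'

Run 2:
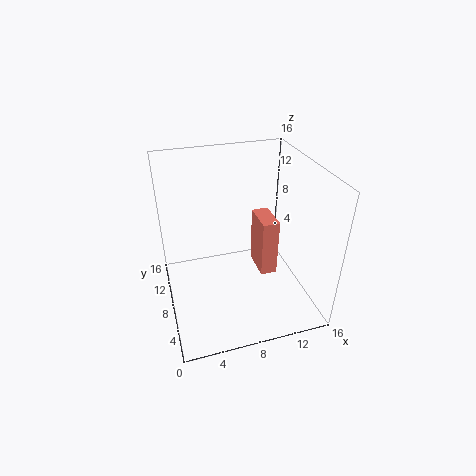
pos_x = 11; pos_y = 8; pos_z = 2; width = 2; height = 7; color = 'salmon'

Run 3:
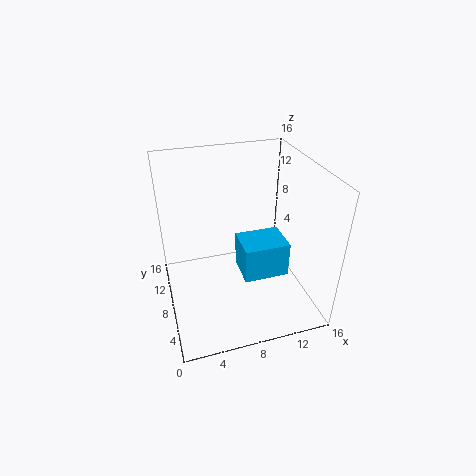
pos_x = 8; pos_y = 5; pos_z = 4; width = 5; height = 4; color = 'deepskyblue'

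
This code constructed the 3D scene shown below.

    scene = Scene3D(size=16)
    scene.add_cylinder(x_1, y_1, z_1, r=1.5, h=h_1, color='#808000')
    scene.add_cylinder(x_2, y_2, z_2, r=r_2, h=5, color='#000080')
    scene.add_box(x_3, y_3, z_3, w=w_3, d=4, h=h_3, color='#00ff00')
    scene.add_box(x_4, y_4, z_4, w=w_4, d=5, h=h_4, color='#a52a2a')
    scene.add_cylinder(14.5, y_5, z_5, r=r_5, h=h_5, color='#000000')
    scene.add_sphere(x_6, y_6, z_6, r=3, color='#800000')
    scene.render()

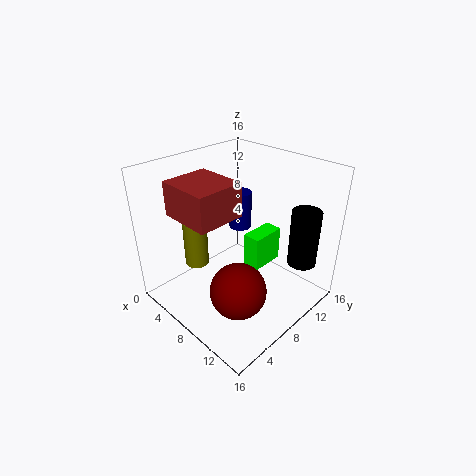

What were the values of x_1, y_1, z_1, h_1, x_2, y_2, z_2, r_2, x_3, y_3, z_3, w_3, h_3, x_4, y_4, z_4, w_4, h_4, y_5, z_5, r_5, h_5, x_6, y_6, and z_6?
x_1 = 1.5; y_1 = 7; z_1 = 2; h_1 = 6; x_2 = 2.5; y_2 = 14; z_2 = 5; r_2 = 1.5; x_3 = 8; y_3 = 9; z_3 = 4; w_3 = 2; h_3 = 4; x_4 = 4.5; y_4 = 1.5; z_4 = 12; w_4 = 5.5; h_4 = 3.5; y_5 = 11; z_5 = 6.5; r_5 = 1.5; h_5 = 6; x_6 = 11; y_6 = 5; z_6 = 4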